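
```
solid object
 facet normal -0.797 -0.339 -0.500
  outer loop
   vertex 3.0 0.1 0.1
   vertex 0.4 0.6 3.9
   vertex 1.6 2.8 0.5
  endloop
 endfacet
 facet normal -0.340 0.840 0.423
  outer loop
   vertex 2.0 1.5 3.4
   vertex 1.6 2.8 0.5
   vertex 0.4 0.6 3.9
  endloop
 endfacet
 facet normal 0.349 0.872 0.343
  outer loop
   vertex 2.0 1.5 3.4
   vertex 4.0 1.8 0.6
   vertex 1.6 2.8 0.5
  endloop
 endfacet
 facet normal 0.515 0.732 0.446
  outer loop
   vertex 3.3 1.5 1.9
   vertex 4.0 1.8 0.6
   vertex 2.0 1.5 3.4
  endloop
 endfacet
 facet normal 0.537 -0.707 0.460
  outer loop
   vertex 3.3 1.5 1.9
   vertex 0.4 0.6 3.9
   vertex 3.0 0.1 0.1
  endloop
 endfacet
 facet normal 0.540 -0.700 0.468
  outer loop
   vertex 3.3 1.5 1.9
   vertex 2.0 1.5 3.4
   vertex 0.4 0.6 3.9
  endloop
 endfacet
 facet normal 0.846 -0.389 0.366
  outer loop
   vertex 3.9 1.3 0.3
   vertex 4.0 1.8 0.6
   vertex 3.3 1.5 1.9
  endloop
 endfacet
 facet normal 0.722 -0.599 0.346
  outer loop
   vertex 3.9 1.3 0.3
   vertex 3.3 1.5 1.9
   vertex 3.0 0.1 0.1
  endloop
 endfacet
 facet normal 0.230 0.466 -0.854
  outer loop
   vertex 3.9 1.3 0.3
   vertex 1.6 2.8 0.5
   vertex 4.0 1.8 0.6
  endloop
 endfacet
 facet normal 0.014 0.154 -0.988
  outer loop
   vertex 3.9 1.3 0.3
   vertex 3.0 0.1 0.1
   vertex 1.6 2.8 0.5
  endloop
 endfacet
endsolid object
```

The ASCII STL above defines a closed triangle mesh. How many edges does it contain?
15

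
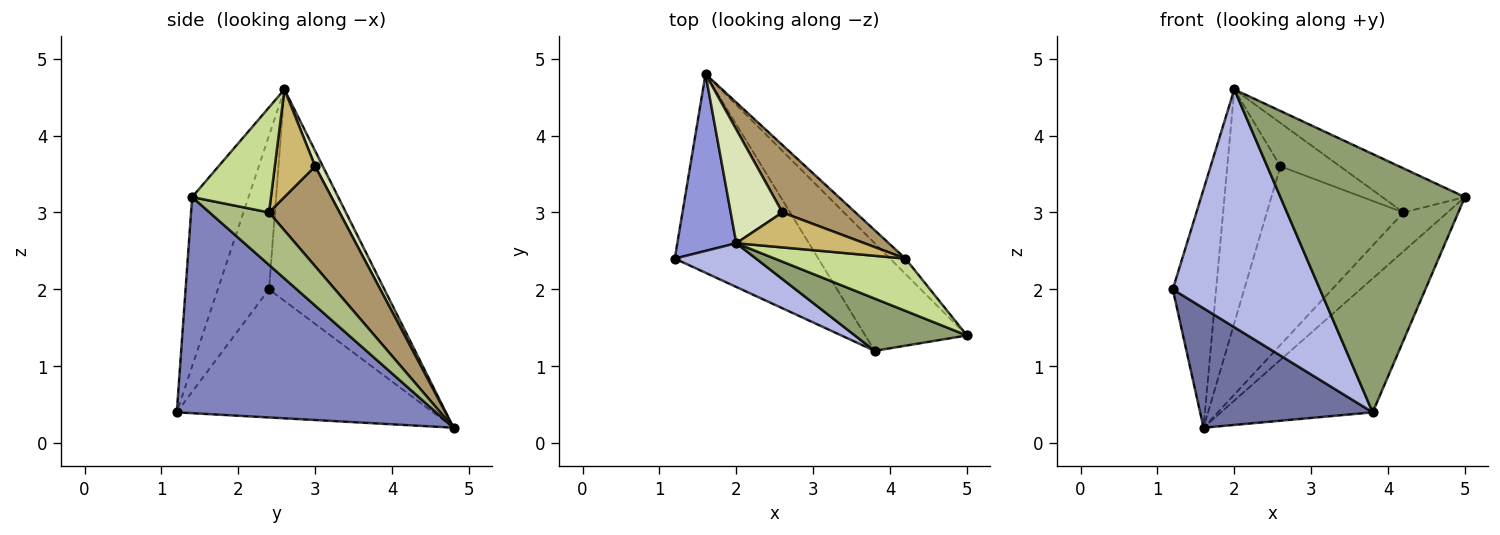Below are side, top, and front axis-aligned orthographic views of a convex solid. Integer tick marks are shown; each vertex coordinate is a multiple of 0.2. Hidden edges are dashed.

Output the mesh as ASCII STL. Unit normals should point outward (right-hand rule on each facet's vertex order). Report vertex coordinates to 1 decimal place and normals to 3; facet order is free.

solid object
 facet normal -0.608 -0.409 -0.681
  outer loop
   vertex 3.8 1.2 0.4
   vertex 1.2 2.4 2.0
   vertex 1.6 4.8 0.2
  endloop
 endfacet
 facet normal 0.800 0.468 -0.376
  outer loop
   vertex 3.8 1.2 0.4
   vertex 1.6 4.8 0.2
   vertex 5.0 1.4 3.2
  endloop
 endfacet
 facet normal -0.906 0.340 0.253
  outer loop
   vertex 2.0 2.6 4.6
   vertex 1.6 4.8 0.2
   vertex 1.2 2.4 2.0
  endloop
 endfacet
 facet normal -0.324 -0.930 0.171
  outer loop
   vertex 2.0 2.6 4.6
   vertex 1.2 2.4 2.0
   vertex 3.8 1.2 0.4
  endloop
 endfacet
 facet normal -0.287 -0.939 0.190
  outer loop
   vertex 2.0 2.6 4.6
   vertex 3.8 1.2 0.4
   vertex 5.0 1.4 3.2
  endloop
 endfacet
 facet normal 0.782 0.580 -0.229
  outer loop
   vertex 4.2 2.4 3.0
   vertex 5.0 1.4 3.2
   vertex 1.6 4.8 0.2
  endloop
 endfacet
 facet normal 0.524 0.549 0.651
  outer loop
   vertex 4.2 2.4 3.0
   vertex 2.0 2.6 4.6
   vertex 5.0 1.4 3.2
  endloop
 endfacet
 facet normal 0.129 0.892 0.434
  outer loop
   vertex 2.6 3.0 3.6
   vertex 1.6 4.8 0.2
   vertex 2.0 2.6 4.6
  endloop
 endfacet
 facet normal 0.435 0.842 0.318
  outer loop
   vertex 2.6 3.0 3.6
   vertex 4.2 2.4 3.0
   vertex 1.6 4.8 0.2
  endloop
 endfacet
 facet normal 0.466 0.689 0.555
  outer loop
   vertex 2.6 3.0 3.6
   vertex 2.0 2.6 4.6
   vertex 4.2 2.4 3.0
  endloop
 endfacet
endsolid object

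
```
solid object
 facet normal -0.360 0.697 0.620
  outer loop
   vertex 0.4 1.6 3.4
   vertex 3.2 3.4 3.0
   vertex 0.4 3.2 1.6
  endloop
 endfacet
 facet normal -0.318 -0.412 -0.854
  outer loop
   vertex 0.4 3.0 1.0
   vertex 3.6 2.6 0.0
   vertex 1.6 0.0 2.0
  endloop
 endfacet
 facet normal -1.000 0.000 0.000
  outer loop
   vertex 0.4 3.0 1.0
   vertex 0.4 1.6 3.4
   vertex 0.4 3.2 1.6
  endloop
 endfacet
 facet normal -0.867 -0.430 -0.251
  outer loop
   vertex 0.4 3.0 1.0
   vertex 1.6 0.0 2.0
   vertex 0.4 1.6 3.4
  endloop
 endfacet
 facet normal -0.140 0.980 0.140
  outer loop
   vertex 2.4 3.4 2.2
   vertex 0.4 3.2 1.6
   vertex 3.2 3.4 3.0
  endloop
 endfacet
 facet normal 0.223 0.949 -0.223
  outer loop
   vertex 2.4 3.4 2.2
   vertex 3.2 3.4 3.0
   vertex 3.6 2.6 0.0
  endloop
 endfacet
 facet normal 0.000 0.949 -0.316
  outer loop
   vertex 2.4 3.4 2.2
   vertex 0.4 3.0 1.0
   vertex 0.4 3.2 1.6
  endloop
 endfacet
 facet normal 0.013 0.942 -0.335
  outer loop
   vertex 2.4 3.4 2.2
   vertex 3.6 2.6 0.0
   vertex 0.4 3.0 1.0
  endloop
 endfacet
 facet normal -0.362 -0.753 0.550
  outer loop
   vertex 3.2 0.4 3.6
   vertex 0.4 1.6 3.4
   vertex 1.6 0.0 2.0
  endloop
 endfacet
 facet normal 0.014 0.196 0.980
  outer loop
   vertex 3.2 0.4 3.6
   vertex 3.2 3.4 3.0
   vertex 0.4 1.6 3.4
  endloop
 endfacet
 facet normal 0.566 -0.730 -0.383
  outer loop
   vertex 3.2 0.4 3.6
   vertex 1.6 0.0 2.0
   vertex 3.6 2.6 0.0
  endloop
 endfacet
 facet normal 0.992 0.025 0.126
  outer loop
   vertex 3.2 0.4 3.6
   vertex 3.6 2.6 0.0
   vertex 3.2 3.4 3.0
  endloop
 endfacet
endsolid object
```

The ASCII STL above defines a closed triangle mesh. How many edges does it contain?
18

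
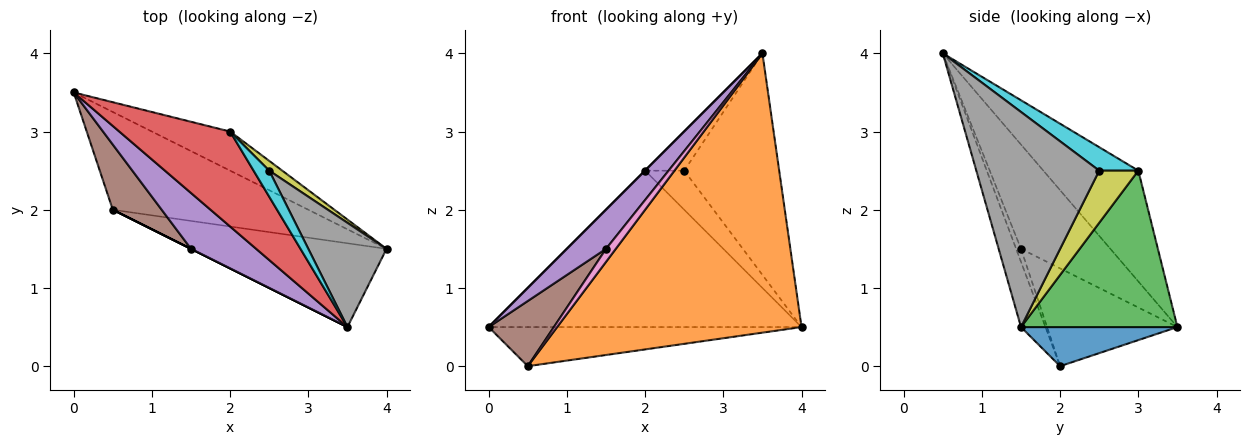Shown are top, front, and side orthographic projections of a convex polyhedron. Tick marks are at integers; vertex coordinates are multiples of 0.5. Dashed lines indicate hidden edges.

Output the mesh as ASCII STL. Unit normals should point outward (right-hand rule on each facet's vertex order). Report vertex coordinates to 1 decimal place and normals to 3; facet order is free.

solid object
 facet normal 0.183 0.365 -0.913
  outer loop
   vertex 0.5 2.0 0.0
   vertex 0.0 3.5 0.5
   vertex 4.0 1.5 0.5
  endloop
 endfacet
 facet normal -0.095 -0.953 -0.286
  outer loop
   vertex 0.5 2.0 0.0
   vertex 4.0 1.5 0.5
   vertex 3.5 0.5 4.0
  endloop
 endfacet
 facet normal 0.436 0.873 -0.218
  outer loop
   vertex 2.0 3.0 2.5
   vertex 4.0 1.5 0.5
   vertex 0.0 3.5 0.5
  endloop
 endfacet
 facet normal -0.707 0.000 0.707
  outer loop
   vertex 2.0 3.0 2.5
   vertex 0.0 3.5 0.5
   vertex 3.5 0.5 4.0
  endloop
 endfacet
 facet normal -0.795 -0.348 0.497
  outer loop
   vertex 1.5 1.5 1.5
   vertex 3.5 0.5 4.0
   vertex 0.0 3.5 0.5
  endloop
 endfacet
 facet normal -0.816 -0.408 0.408
  outer loop
   vertex 1.5 1.5 1.5
   vertex 0.0 3.5 0.5
   vertex 0.5 2.0 0.0
  endloop
 endfacet
 facet normal -0.447 -0.894 0.000
  outer loop
   vertex 1.5 1.5 1.5
   vertex 0.5 2.0 0.0
   vertex 3.5 0.5 4.0
  endloop
 endfacet
 facet normal 0.760 0.588 0.277
  outer loop
   vertex 2.5 2.5 2.5
   vertex 3.5 0.5 4.0
   vertex 4.0 1.5 0.5
  endloop
 endfacet
 facet normal 0.696 0.696 0.174
  outer loop
   vertex 2.5 2.5 2.5
   vertex 4.0 1.5 0.5
   vertex 2.0 3.0 2.5
  endloop
 endfacet
 facet normal 0.640 0.640 0.426
  outer loop
   vertex 2.5 2.5 2.5
   vertex 2.0 3.0 2.5
   vertex 3.5 0.5 4.0
  endloop
 endfacet
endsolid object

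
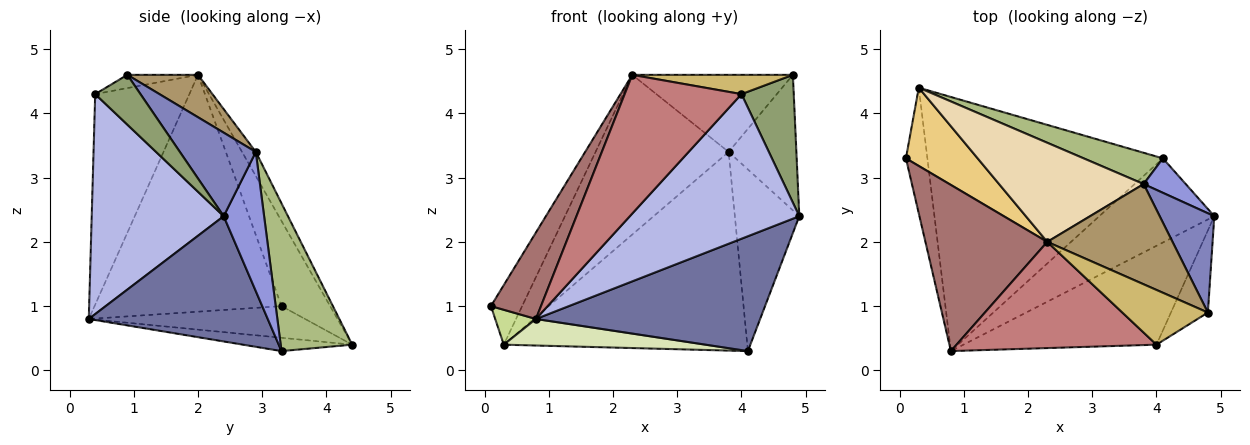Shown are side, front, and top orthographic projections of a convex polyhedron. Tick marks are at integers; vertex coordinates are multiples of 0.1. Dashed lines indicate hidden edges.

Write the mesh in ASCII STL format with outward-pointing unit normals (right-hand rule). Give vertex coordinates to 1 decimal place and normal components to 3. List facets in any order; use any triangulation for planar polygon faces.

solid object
 facet normal 0.541 -0.678 -0.497
  outer loop
   vertex 4.1 3.3 0.3
   vertex 4.9 2.4 2.4
   vertex 0.8 0.3 0.8
  endloop
 endfacet
 facet normal 0.671 0.598 0.438
  outer loop
   vertex 3.8 2.9 3.4
   vertex 4.8 0.9 4.6
   vertex 4.9 2.4 2.4
  endloop
 endfacet
 facet normal 0.524 0.836 0.159
  outer loop
   vertex 3.8 2.9 3.4
   vertex 4.9 2.4 2.4
   vertex 4.1 3.3 0.3
  endloop
 endfacet
 facet normal 0.541 -0.694 -0.475
  outer loop
   vertex 4.0 0.4 4.3
   vertex 0.8 0.3 0.8
   vertex 4.9 2.4 2.4
  endloop
 endfacet
 facet normal 0.589 -0.680 -0.437
  outer loop
   vertex 4.0 0.4 4.3
   vertex 4.9 2.4 2.4
   vertex 4.8 0.9 4.6
  endloop
 endfacet
 facet normal 0.279 0.949 0.149
  outer loop
   vertex 0.3 4.4 0.4
   vertex 3.8 2.9 3.4
   vertex 4.1 3.3 0.3
  endloop
 endfacet
 facet normal -0.818 -0.154 -0.555
  outer loop
   vertex 0.3 4.4 0.4
   vertex 0.8 0.3 0.8
   vertex 0.1 3.3 1.0
  endloop
 endfacet
 facet normal -0.056 -0.104 -0.993
  outer loop
   vertex 0.3 4.4 0.4
   vertex 4.1 3.3 0.3
   vertex 0.8 0.3 0.8
  endloop
 endfacet
 facet normal 0.259 0.589 0.766
  outer loop
   vertex 2.3 2.0 4.6
   vertex 4.8 0.9 4.6
   vertex 3.8 2.9 3.4
  endloop
 endfacet
 facet normal -0.145 -0.329 0.933
  outer loop
   vertex 2.3 2.0 4.6
   vertex 4.0 0.4 4.3
   vertex 4.8 0.9 4.6
  endloop
 endfacet
 facet normal -0.687 0.440 0.579
  outer loop
   vertex 2.3 2.0 4.6
   vertex 0.3 4.4 0.4
   vertex 0.1 3.3 1.0
  endloop
 endfacet
 facet normal -0.088 0.846 0.525
  outer loop
   vertex 2.3 2.0 4.6
   vertex 3.8 2.9 3.4
   vertex 0.3 4.4 0.4
  endloop
 endfacet
 facet normal -0.865 -0.232 0.445
  outer loop
   vertex 2.3 2.0 4.6
   vertex 0.1 3.3 1.0
   vertex 0.8 0.3 0.8
  endloop
 endfacet
 facet normal -0.539 -0.669 0.512
  outer loop
   vertex 2.3 2.0 4.6
   vertex 0.8 0.3 0.8
   vertex 4.0 0.4 4.3
  endloop
 endfacet
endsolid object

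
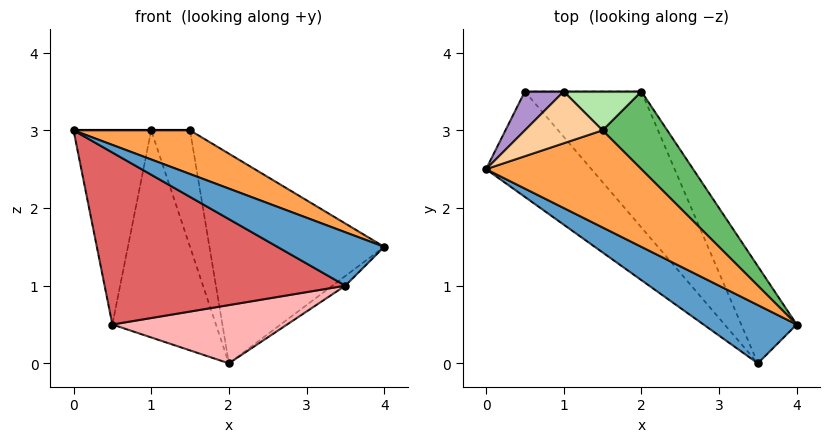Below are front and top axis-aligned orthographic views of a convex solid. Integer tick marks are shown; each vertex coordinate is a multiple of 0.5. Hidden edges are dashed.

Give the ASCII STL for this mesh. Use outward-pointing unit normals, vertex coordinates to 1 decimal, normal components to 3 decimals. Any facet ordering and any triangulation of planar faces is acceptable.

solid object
 facet normal -0.061 -0.674 0.736
  outer loop
   vertex 3.5 0.0 1.0
   vertex 4.0 0.5 1.5
   vertex 0.0 2.5 3.0
  endloop
 endfacet
 facet normal 0.667 0.074 -0.741
  outer loop
   vertex 3.5 0.0 1.0
   vertex 2.0 3.5 0.0
   vertex 4.0 0.5 1.5
  endloop
 endfacet
 facet normal 0.136 -0.407 0.904
  outer loop
   vertex 1.5 3.0 3.0
   vertex 0.0 2.5 3.0
   vertex 4.0 0.5 1.5
  endloop
 endfacet
 facet normal 0.000 0.000 1.000
  outer loop
   vertex 1.5 3.0 3.0
   vertex 1.0 3.5 3.0
   vertex 0.0 2.5 3.0
  endloop
 endfacet
 facet normal 0.754 0.617 0.228
  outer loop
   vertex 1.5 3.0 3.0
   vertex 4.0 0.5 1.5
   vertex 2.0 3.5 0.0
  endloop
 endfacet
 facet normal 0.688 0.688 0.229
  outer loop
   vertex 1.5 3.0 3.0
   vertex 2.0 3.5 0.0
   vertex 1.0 3.5 3.0
  endloop
 endfacet
 facet normal -0.672 -0.631 -0.387
  outer loop
   vertex 0.5 3.5 0.5
   vertex 3.5 0.0 1.0
   vertex 0.0 2.5 3.0
  endloop
 endfacet
 facet normal -0.293 -0.377 -0.879
  outer loop
   vertex 0.5 3.5 0.5
   vertex 2.0 3.5 0.0
   vertex 3.5 0.0 1.0
  endloop
 endfacet
 facet normal -0.700 0.700 0.140
  outer loop
   vertex 0.5 3.5 0.5
   vertex 0.0 2.5 3.0
   vertex 1.0 3.5 3.0
  endloop
 endfacet
 facet normal 0.000 1.000 0.000
  outer loop
   vertex 0.5 3.5 0.5
   vertex 1.0 3.5 3.0
   vertex 2.0 3.5 0.0
  endloop
 endfacet
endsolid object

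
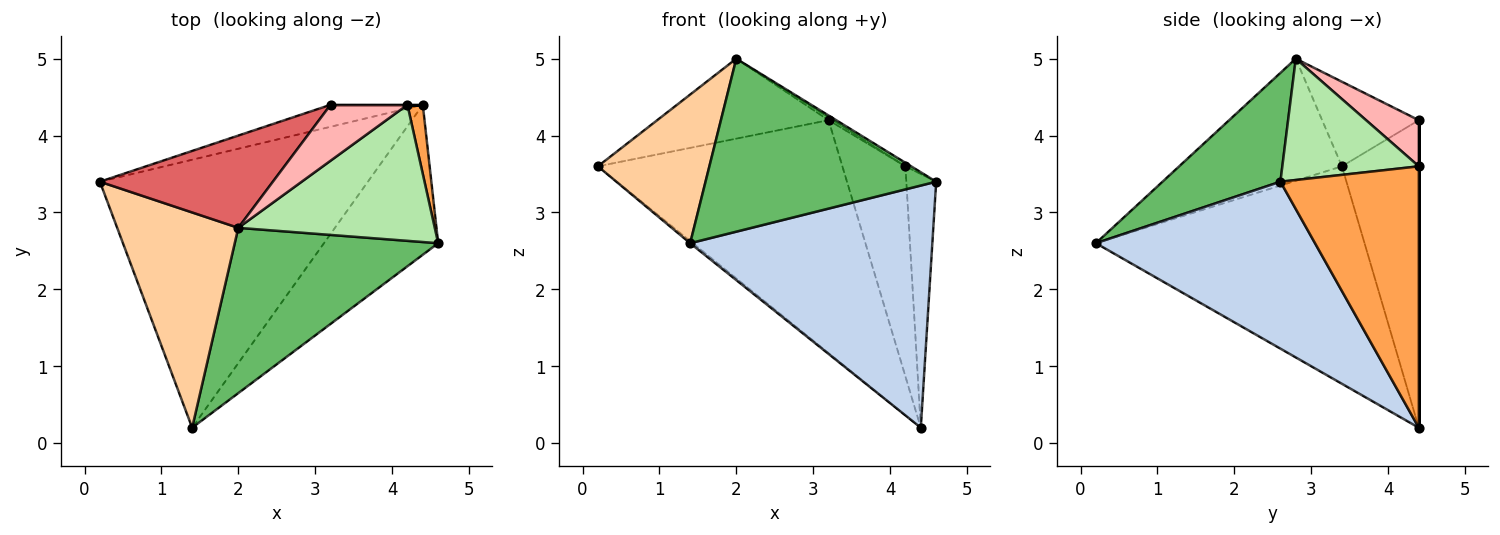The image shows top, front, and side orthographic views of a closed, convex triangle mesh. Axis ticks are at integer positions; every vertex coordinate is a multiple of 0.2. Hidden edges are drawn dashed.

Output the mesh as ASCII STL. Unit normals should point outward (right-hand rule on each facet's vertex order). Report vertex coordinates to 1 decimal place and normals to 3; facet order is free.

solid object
 facet normal -0.630 0.006 -0.776
  outer loop
   vertex 4.4 4.4 0.2
   vertex 1.4 0.2 2.6
   vertex 0.2 3.4 3.6
  endloop
 endfacet
 facet normal 0.610 -0.674 -0.417
  outer loop
   vertex 4.4 4.4 0.2
   vertex 4.6 2.6 3.4
   vertex 1.4 0.2 2.6
  endloop
 endfacet
 facet normal 0.976 0.210 0.057
  outer loop
   vertex 4.2 4.4 3.6
   vertex 4.6 2.6 3.4
   vertex 4.4 4.4 0.2
  endloop
 endfacet
 facet normal -0.638 -0.437 0.633
  outer loop
   vertex 2.0 2.8 5.0
   vertex 0.2 3.4 3.6
   vertex 1.4 0.2 2.6
  endloop
 endfacet
 facet normal 0.347 -0.678 0.648
  outer loop
   vertex 2.0 2.8 5.0
   vertex 1.4 0.2 2.6
   vertex 4.6 2.6 3.4
  endloop
 endfacet
 facet normal 0.525 0.022 0.851
  outer loop
   vertex 2.0 2.8 5.0
   vertex 4.6 2.6 3.4
   vertex 4.2 4.4 3.6
  endloop
 endfacet
 facet normal -0.347 0.614 0.709
  outer loop
   vertex 3.2 4.4 4.2
   vertex 0.2 3.4 3.6
   vertex 2.0 2.8 5.0
  endloop
 endfacet
 facet normal 0.514 0.043 0.857
  outer loop
   vertex 3.2 4.4 4.2
   vertex 2.0 2.8 5.0
   vertex 4.2 4.4 3.6
  endloop
 endfacet
 facet normal -0.299 0.950 -0.090
  outer loop
   vertex 3.2 4.4 4.2
   vertex 4.4 4.4 0.2
   vertex 0.2 3.4 3.6
  endloop
 endfacet
 facet normal 0.000 1.000 0.000
  outer loop
   vertex 3.2 4.4 4.2
   vertex 4.2 4.4 3.6
   vertex 4.4 4.4 0.2
  endloop
 endfacet
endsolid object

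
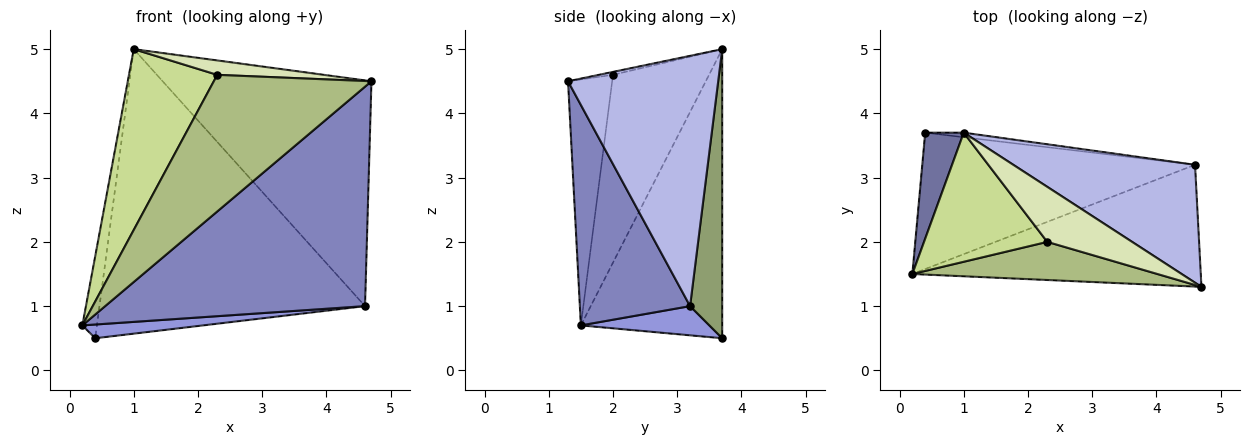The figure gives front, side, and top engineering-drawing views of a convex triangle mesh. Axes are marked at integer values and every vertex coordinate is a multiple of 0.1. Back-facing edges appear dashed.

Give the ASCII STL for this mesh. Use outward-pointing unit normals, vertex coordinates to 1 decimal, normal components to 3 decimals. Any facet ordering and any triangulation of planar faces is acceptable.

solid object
 facet normal -0.986 0.102 0.131
  outer loop
   vertex 0.4 3.7 0.5
   vertex 0.2 1.5 0.7
   vertex 1.0 3.7 5.0
  endloop
 endfacet
 facet normal 0.348 -0.820 -0.455
  outer loop
   vertex 4.6 3.2 1.0
   vertex 4.7 1.3 4.5
   vertex 0.2 1.5 0.7
  endloop
 endfacet
 facet normal 0.106 -0.100 -0.989
  outer loop
   vertex 4.6 3.2 1.0
   vertex 0.2 1.5 0.7
   vertex 0.4 3.7 0.5
  endloop
 endfacet
 facet normal 0.538 0.747 0.390
  outer loop
   vertex 4.6 3.2 1.0
   vertex 1.0 3.7 5.0
   vertex 4.7 1.3 4.5
  endloop
 endfacet
 facet normal 0.120 0.993 -0.016
  outer loop
   vertex 4.6 3.2 1.0
   vertex 0.4 3.7 0.5
   vertex 1.0 3.7 5.0
  endloop
 endfacet
 facet normal -0.260 -0.930 0.259
  outer loop
   vertex 2.3 2.0 4.6
   vertex 0.2 1.5 0.7
   vertex 4.7 1.3 4.5
  endloop
 endfacet
 facet normal -0.663 -0.609 0.435
  outer loop
   vertex 2.3 2.0 4.6
   vertex 1.0 3.7 5.0
   vertex 0.2 1.5 0.7
  endloop
 endfacet
 facet normal -0.034 -0.253 0.967
  outer loop
   vertex 2.3 2.0 4.6
   vertex 4.7 1.3 4.5
   vertex 1.0 3.7 5.0
  endloop
 endfacet
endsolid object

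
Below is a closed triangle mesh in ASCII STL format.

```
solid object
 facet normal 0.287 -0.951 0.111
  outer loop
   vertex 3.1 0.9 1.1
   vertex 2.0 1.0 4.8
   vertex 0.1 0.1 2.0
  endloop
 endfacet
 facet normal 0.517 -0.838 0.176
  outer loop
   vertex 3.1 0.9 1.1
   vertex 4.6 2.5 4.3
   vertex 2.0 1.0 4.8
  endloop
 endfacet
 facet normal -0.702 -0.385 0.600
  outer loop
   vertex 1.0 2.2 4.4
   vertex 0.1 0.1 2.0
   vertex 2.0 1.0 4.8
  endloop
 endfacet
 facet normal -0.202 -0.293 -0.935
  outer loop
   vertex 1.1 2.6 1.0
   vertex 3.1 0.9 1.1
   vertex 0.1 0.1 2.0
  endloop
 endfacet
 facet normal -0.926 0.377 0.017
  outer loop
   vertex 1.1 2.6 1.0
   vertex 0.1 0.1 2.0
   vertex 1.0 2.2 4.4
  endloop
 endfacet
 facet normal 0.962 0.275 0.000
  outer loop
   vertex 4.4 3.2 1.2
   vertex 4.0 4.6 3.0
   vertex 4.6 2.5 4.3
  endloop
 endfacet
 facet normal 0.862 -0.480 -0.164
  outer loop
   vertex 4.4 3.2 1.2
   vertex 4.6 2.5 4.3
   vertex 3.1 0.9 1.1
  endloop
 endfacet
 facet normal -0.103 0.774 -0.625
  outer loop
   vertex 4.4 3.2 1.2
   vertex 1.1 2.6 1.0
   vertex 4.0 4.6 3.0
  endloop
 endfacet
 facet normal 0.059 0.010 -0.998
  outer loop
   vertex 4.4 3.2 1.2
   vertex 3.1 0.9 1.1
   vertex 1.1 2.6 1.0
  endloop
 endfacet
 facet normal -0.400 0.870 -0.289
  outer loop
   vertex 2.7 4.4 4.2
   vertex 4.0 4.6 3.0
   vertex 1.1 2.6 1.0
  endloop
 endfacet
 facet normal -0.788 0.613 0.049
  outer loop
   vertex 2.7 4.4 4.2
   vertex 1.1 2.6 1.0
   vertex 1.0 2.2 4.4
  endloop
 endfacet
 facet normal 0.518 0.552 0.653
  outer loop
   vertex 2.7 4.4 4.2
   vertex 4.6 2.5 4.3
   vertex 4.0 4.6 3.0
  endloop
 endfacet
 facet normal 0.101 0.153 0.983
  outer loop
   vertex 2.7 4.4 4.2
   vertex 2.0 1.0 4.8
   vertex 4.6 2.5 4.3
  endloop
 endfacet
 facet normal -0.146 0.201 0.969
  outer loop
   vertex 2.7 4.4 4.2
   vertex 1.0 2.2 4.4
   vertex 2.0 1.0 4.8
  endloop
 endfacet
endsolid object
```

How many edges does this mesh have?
21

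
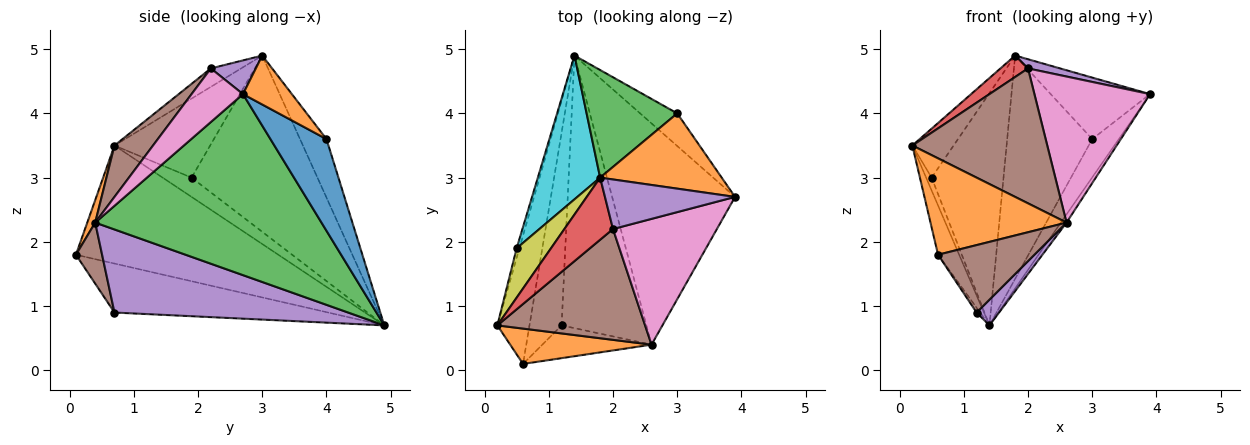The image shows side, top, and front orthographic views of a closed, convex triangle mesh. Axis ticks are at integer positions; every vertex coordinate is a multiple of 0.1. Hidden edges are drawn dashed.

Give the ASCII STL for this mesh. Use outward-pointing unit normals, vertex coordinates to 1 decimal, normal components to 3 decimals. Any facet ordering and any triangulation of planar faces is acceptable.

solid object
 facet normal -0.960 0.100 -0.261
  outer loop
   vertex 0.6 0.1 1.8
   vertex 0.2 0.7 3.5
   vertex 1.4 4.9 0.7
  endloop
 endfacet
 facet normal 0.055 -0.937 0.344
  outer loop
   vertex 2.6 0.4 2.3
   vertex 0.2 0.7 3.5
   vertex 0.6 0.1 1.8
  endloop
 endfacet
 facet normal 0.827 0.021 -0.562
  outer loop
   vertex 2.6 0.4 2.3
   vertex 1.4 4.9 0.7
   vertex 3.9 2.7 4.3
  endloop
 endfacet
 facet normal -0.338 -0.307 0.890
  outer loop
   vertex 2.0 2.2 4.7
   vertex 1.8 3.0 4.9
   vertex 0.2 0.7 3.5
  endloop
 endfacet
 facet normal 0.247 -0.176 0.953
  outer loop
   vertex 2.0 2.2 4.7
   vertex 3.9 2.7 4.3
   vertex 1.8 3.0 4.9
  endloop
 endfacet
 facet normal 0.216 -0.755 0.620
  outer loop
   vertex 2.0 2.2 4.7
   vertex 0.2 0.7 3.5
   vertex 2.6 0.4 2.3
  endloop
 endfacet
 facet normal 0.319 -0.718 0.618
  outer loop
   vertex 2.0 2.2 4.7
   vertex 2.6 0.4 2.3
   vertex 3.9 2.7 4.3
  endloop
 endfacet
 facet normal -0.973 0.185 -0.139
  outer loop
   vertex 0.5 1.9 3.0
   vertex 1.4 4.9 0.7
   vertex 0.2 0.7 3.5
  endloop
 endfacet
 facet normal -0.853 0.368 0.371
  outer loop
   vertex 0.5 1.9 3.0
   vertex 0.2 0.7 3.5
   vertex 1.8 3.0 4.9
  endloop
 endfacet
 facet normal -0.830 0.474 0.294
  outer loop
   vertex 0.5 1.9 3.0
   vertex 1.8 3.0 4.9
   vertex 1.4 4.9 0.7
  endloop
 endfacet
 facet normal 0.849 0.403 -0.343
  outer loop
   vertex 3.0 4.0 3.6
   vertex 3.9 2.7 4.3
   vertex 1.4 4.9 0.7
  endloop
 endfacet
 facet normal 0.298 0.604 0.739
  outer loop
   vertex 3.0 4.0 3.6
   vertex 1.8 3.0 4.9
   vertex 3.9 2.7 4.3
  endloop
 endfacet
 facet normal -0.270 0.867 0.418
  outer loop
   vertex 3.0 4.0 3.6
   vertex 1.4 4.9 0.7
   vertex 1.8 3.0 4.9
  endloop
 endfacet
 facet normal -0.836 0.014 -0.548
  outer loop
   vertex 1.2 0.7 0.9
   vertex 0.6 0.1 1.8
   vertex 1.4 4.9 0.7
  endloop
 endfacet
 facet normal 0.698 -0.067 -0.713
  outer loop
   vertex 1.2 0.7 0.9
   vertex 1.4 4.9 0.7
   vertex 2.6 0.4 2.3
  endloop
 endfacet
 facet normal 0.237 -0.874 -0.424
  outer loop
   vertex 1.2 0.7 0.9
   vertex 2.6 0.4 2.3
   vertex 0.6 0.1 1.8
  endloop
 endfacet
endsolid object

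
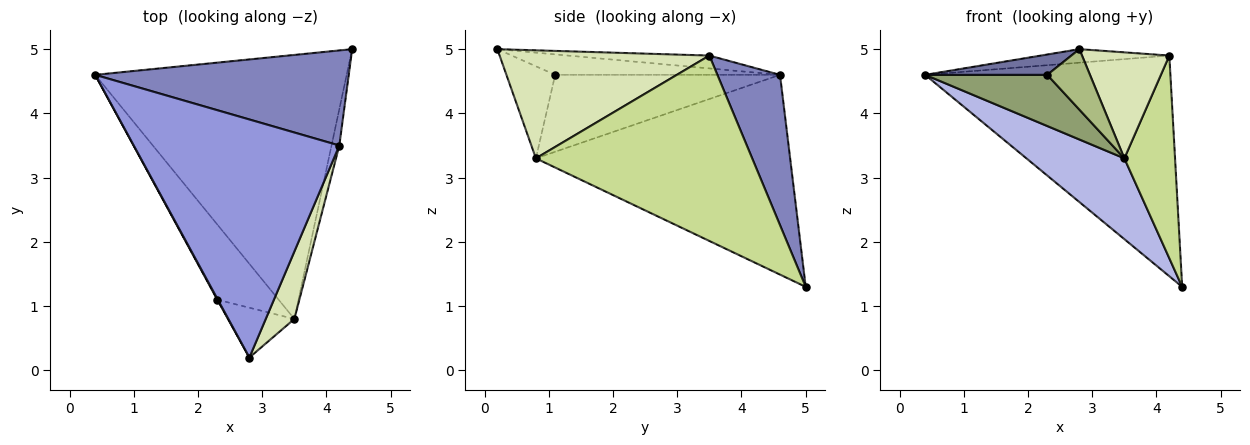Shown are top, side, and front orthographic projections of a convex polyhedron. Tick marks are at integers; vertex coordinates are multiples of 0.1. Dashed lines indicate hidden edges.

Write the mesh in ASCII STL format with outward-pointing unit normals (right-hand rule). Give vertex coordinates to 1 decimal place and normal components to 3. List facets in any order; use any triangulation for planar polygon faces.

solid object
 facet normal -0.879 -0.477 0.025
  outer loop
   vertex 2.3 1.1 4.6
   vertex 2.8 0.2 5.0
   vertex 0.4 4.6 4.6
  endloop
 endfacet
 facet normal 0.228 0.894 0.385
  outer loop
   vertex 4.2 3.5 4.9
   vertex 4.4 5.0 1.3
   vertex 0.4 4.6 4.6
  endloop
 endfacet
 facet normal -0.062 0.057 0.996
  outer loop
   vertex 4.2 3.5 4.9
   vertex 0.4 4.6 4.6
   vertex 2.8 0.2 5.0
  endloop
 endfacet
 facet normal -0.605 -0.233 -0.761
  outer loop
   vertex 3.5 0.8 3.3
   vertex 0.4 4.6 4.6
   vertex 4.4 5.0 1.3
  endloop
 endfacet
 facet normal -0.720 -0.391 -0.574
  outer loop
   vertex 3.5 0.8 3.3
   vertex 2.3 1.1 4.6
   vertex 0.4 4.6 4.6
  endloop
 endfacet
 facet normal -0.661 -0.579 -0.477
  outer loop
   vertex 3.5 0.8 3.3
   vertex 2.8 0.2 5.0
   vertex 2.3 1.1 4.6
  endloop
 endfacet
 facet normal 0.973 -0.228 -0.041
  outer loop
   vertex 3.5 0.8 3.3
   vertex 4.4 5.0 1.3
   vertex 4.2 3.5 4.9
  endloop
 endfacet
 facet normal 0.897 -0.373 0.238
  outer loop
   vertex 3.5 0.8 3.3
   vertex 4.2 3.5 4.9
   vertex 2.8 0.2 5.0
  endloop
 endfacet
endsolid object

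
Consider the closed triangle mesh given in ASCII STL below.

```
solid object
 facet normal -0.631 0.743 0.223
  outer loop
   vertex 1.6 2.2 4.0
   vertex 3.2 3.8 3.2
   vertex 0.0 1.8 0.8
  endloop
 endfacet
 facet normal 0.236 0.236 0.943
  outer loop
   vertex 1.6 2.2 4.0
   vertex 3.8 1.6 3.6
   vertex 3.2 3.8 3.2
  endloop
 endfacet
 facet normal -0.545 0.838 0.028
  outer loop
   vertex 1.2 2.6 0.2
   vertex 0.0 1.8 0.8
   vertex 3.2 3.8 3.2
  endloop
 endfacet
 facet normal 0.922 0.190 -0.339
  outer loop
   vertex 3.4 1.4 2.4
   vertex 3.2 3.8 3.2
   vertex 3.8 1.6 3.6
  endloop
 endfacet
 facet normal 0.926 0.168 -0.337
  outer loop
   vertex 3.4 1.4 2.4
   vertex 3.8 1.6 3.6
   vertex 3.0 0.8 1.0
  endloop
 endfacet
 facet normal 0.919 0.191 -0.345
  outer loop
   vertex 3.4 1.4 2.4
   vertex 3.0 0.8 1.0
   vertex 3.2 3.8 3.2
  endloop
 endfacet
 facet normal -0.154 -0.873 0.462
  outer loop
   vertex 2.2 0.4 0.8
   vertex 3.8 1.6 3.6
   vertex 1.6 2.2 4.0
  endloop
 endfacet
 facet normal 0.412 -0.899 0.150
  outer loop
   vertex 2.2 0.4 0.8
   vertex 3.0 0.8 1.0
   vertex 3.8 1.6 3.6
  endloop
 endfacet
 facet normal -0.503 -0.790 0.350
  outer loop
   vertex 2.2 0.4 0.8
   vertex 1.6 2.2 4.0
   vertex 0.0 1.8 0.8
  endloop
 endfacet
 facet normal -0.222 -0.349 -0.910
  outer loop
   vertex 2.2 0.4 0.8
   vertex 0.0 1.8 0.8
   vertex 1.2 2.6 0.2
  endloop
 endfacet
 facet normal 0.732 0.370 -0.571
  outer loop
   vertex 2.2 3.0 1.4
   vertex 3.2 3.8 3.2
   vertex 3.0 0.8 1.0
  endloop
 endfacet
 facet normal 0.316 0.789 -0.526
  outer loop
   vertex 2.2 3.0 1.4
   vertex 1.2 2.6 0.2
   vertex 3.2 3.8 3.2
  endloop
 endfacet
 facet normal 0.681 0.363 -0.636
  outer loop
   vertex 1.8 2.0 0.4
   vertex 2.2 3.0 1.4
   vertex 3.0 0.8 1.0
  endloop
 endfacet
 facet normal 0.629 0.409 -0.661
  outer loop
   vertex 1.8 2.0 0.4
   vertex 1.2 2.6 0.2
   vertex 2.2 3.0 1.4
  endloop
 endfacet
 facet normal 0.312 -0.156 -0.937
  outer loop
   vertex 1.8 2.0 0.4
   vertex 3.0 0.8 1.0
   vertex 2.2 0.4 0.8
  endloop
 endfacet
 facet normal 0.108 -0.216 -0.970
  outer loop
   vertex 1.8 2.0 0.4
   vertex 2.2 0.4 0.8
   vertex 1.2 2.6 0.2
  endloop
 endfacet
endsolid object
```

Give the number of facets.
16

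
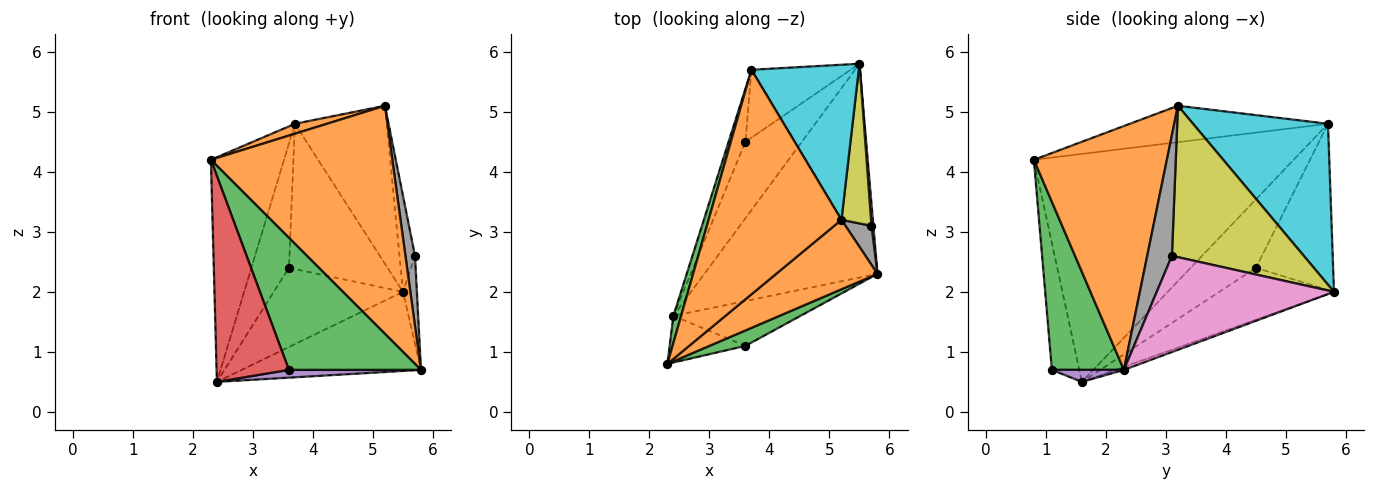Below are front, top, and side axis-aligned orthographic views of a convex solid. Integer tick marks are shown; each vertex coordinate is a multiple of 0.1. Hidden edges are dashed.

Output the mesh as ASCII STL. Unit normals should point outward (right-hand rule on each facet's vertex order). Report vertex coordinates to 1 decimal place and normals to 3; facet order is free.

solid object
 facet normal -0.016 0.347 -0.938
  outer loop
   vertex 2.4 1.6 0.5
   vertex 5.5 5.8 2.0
   vertex 5.8 2.3 0.7
  endloop
 endfacet
 facet normal 0.574 -0.783 0.239
  outer loop
   vertex 5.2 3.2 5.1
   vertex 2.3 0.8 4.2
   vertex 5.8 2.3 0.7
  endloop
 endfacet
 facet normal 0.476 -0.873 0.102
  outer loop
   vertex 3.6 1.1 0.7
   vertex 5.8 2.3 0.7
   vertex 2.3 0.8 4.2
  endloop
 endfacet
 facet normal -0.347 -0.915 -0.207
  outer loop
   vertex 3.6 1.1 0.7
   vertex 2.3 0.8 4.2
   vertex 2.4 1.6 0.5
  endloop
 endfacet
 facet normal 0.093 -0.170 -0.981
  outer loop
   vertex 3.6 1.1 0.7
   vertex 2.4 1.6 0.5
   vertex 5.8 2.3 0.7
  endloop
 endfacet
 facet normal -0.538 0.606 -0.586
  outer loop
   vertex 3.6 4.5 2.4
   vertex 5.5 5.8 2.0
   vertex 2.4 1.6 0.5
  endloop
 endfacet
 facet normal 0.997 0.078 0.020
  outer loop
   vertex 5.7 3.1 2.6
   vertex 5.8 2.3 0.7
   vertex 5.5 5.8 2.0
  endloop
 endfacet
 facet normal 0.914 -0.354 0.197
  outer loop
   vertex 5.7 3.1 2.6
   vertex 5.2 3.2 5.1
   vertex 5.8 2.3 0.7
  endloop
 endfacet
 facet normal 0.975 0.115 0.190
  outer loop
   vertex 5.7 3.1 2.6
   vertex 5.5 5.8 2.0
   vertex 5.2 3.2 5.1
  endloop
 endfacet
 facet normal 0.724 0.492 0.483
  outer loop
   vertex 3.7 5.7 4.8
   vertex 5.2 3.2 5.1
   vertex 5.5 5.8 2.0
  endloop
 endfacet
 facet normal -0.578 0.739 -0.345
  outer loop
   vertex 3.7 5.7 4.8
   vertex 5.5 5.8 2.0
   vertex 3.6 4.5 2.4
  endloop
 endfacet
 facet normal -0.264 -0.043 0.964
  outer loop
   vertex 3.7 5.7 4.8
   vertex 2.3 0.8 4.2
   vertex 5.2 3.2 5.1
  endloop
 endfacet
 facet normal -0.962 0.271 0.033
  outer loop
   vertex 3.7 5.7 4.8
   vertex 2.4 1.6 0.5
   vertex 2.3 0.8 4.2
  endloop
 endfacet
 facet normal -0.848 0.487 -0.208
  outer loop
   vertex 3.7 5.7 4.8
   vertex 3.6 4.5 2.4
   vertex 2.4 1.6 0.5
  endloop
 endfacet
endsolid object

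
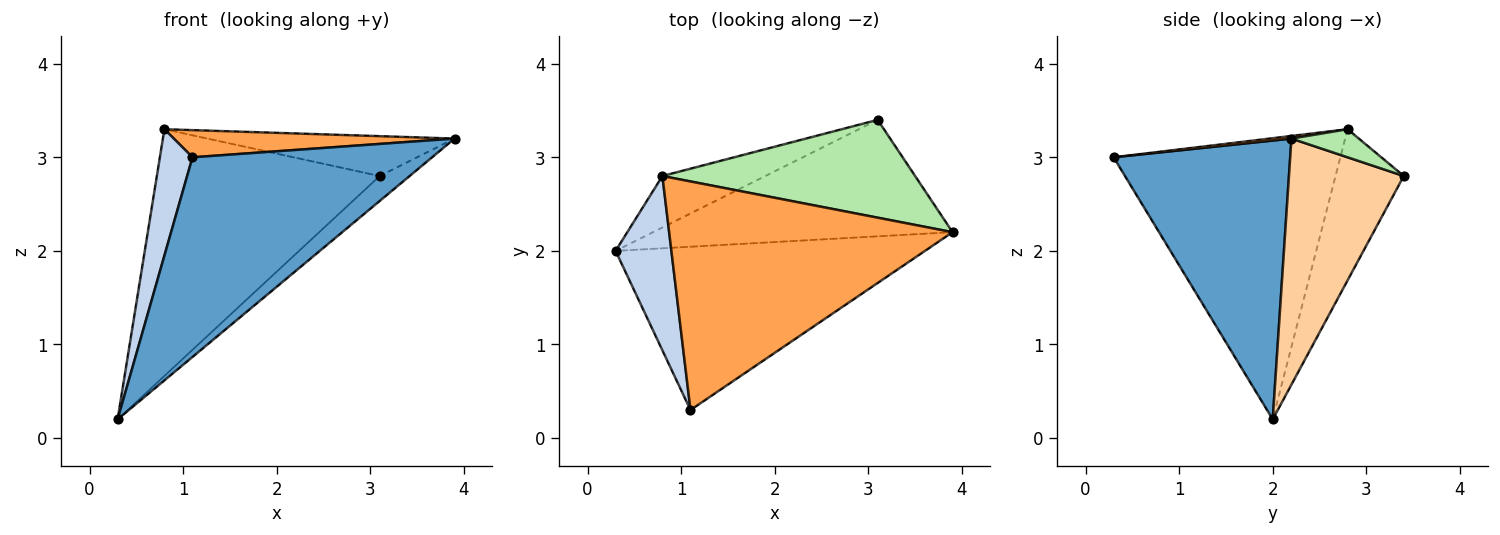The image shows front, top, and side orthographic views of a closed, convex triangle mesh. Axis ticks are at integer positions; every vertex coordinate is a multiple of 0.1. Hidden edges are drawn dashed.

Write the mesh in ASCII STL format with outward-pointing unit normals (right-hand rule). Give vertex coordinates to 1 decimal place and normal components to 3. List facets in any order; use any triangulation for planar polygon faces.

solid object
 facet normal 0.496 -0.672 -0.550
  outer loop
   vertex 1.1 0.3 3.0
   vertex 0.3 2.0 0.2
   vertex 3.9 2.2 3.2
  endloop
 endfacet
 facet normal -0.971 -0.140 0.193
  outer loop
   vertex 0.8 2.8 3.3
   vertex 0.3 2.0 0.2
   vertex 1.1 0.3 3.0
  endloop
 endfacet
 facet normal 0.009 -0.118 0.993
  outer loop
   vertex 0.8 2.8 3.3
   vertex 1.1 0.3 3.0
   vertex 3.9 2.2 3.2
  endloop
 endfacet
 facet normal 0.626 0.163 -0.762
  outer loop
   vertex 3.1 3.4 2.8
   vertex 3.9 2.2 3.2
   vertex 0.3 2.0 0.2
  endloop
 endfacet
 facet normal -0.287 0.938 -0.196
  outer loop
   vertex 3.1 3.4 2.8
   vertex 0.3 2.0 0.2
   vertex 0.8 2.8 3.3
  endloop
 endfacet
 facet normal 0.102 0.375 0.921
  outer loop
   vertex 3.1 3.4 2.8
   vertex 0.8 2.8 3.3
   vertex 3.9 2.2 3.2
  endloop
 endfacet
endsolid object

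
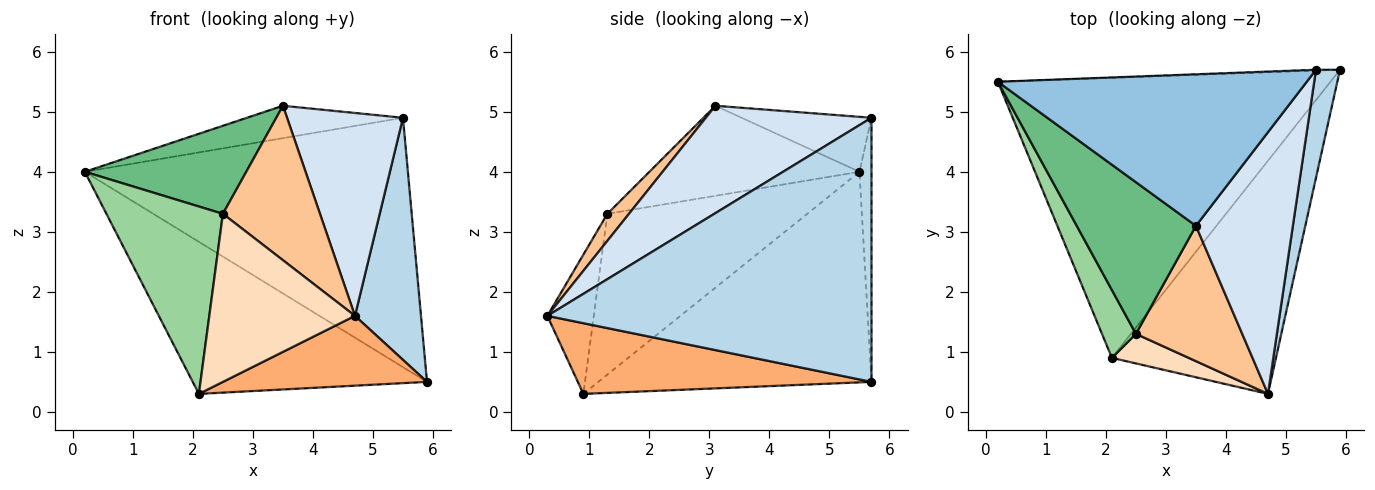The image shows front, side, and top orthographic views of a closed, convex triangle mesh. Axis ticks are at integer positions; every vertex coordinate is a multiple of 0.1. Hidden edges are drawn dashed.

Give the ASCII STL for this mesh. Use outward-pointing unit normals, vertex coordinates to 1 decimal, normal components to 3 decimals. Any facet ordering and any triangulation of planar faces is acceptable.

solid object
 facet normal -0.037 0.999 -0.003
  outer loop
   vertex 5.5 5.7 4.9
   vertex 5.9 5.7 0.5
   vertex 0.2 5.5 4.0
  endloop
 endfacet
 facet normal -0.171 0.206 0.963
  outer loop
   vertex 5.5 5.7 4.9
   vertex 0.2 5.5 4.0
   vertex 3.5 3.1 5.1
  endloop
 endfacet
 facet normal 0.976 -0.199 0.089
  outer loop
   vertex 5.5 5.7 4.9
   vertex 4.7 0.3 1.6
   vertex 5.9 5.7 0.5
  endloop
 endfacet
 facet normal 0.659 -0.461 0.595
  outer loop
   vertex 5.5 5.7 4.9
   vertex 3.5 3.1 5.1
   vertex 4.7 0.3 1.6
  endloop
 endfacet
 facet normal -0.486 0.417 -0.768
  outer loop
   vertex 2.1 0.9 0.3
   vertex 0.2 5.5 4.0
   vertex 5.9 5.7 0.5
  endloop
 endfacet
 facet normal 0.382 -0.265 -0.885
  outer loop
   vertex 2.1 0.9 0.3
   vertex 5.9 5.7 0.5
   vertex 4.7 0.3 1.6
  endloop
 endfacet
 facet normal 0.165 -0.742 0.650
  outer loop
   vertex 2.5 1.3 3.3
   vertex 4.7 0.3 1.6
   vertex 3.5 3.1 5.1
  endloop
 endfacet
 facet normal -0.299 -0.940 0.165
  outer loop
   vertex 2.5 1.3 3.3
   vertex 2.1 0.9 0.3
   vertex 4.7 0.3 1.6
  endloop
 endfacet
 facet normal -0.547 -0.420 0.724
  outer loop
   vertex 2.5 1.3 3.3
   vertex 3.5 3.1 5.1
   vertex 0.2 5.5 4.0
  endloop
 endfacet
 facet normal -0.850 -0.495 0.179
  outer loop
   vertex 2.5 1.3 3.3
   vertex 0.2 5.5 4.0
   vertex 2.1 0.9 0.3
  endloop
 endfacet
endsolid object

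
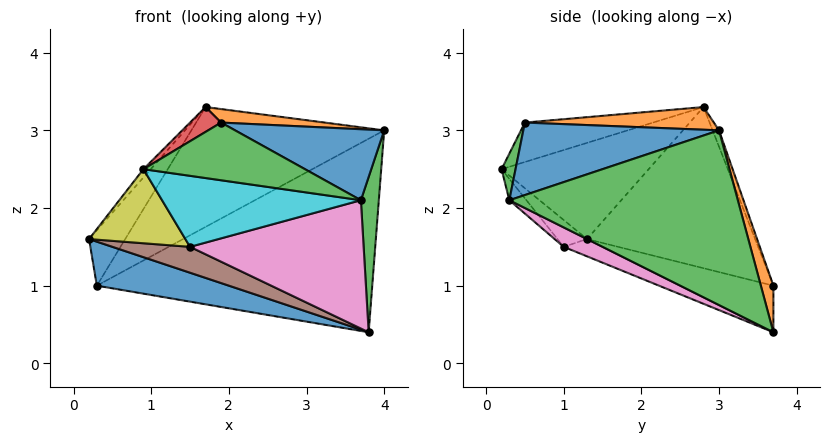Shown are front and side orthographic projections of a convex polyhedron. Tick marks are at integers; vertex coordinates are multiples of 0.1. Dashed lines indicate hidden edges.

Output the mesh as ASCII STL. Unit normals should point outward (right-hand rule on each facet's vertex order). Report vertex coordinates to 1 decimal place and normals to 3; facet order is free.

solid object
 facet normal -0.164 -0.233 -0.959
  outer loop
   vertex 3.8 3.7 0.4
   vertex 0.2 1.3 1.6
   vertex 0.3 3.7 1.0
  endloop
 endfacet
 facet normal 0.044 0.966 0.257
  outer loop
   vertex 3.8 3.7 0.4
   vertex 0.3 3.7 1.0
   vertex 4.0 3.0 3.0
  endloop
 endfacet
 facet normal 0.992 -0.078 -0.097
  outer loop
   vertex 3.7 0.3 2.1
   vertex 3.8 3.7 0.4
   vertex 4.0 3.0 3.0
  endloop
 endfacet
 facet normal -0.809 0.174 0.561
  outer loop
   vertex 1.7 2.8 3.3
   vertex 0.3 3.7 1.0
   vertex 0.2 1.3 1.6
  endloop
 endfacet
 facet normal -0.031 0.924 0.380
  outer loop
   vertex 1.7 2.8 3.3
   vertex 4.0 3.0 3.0
   vertex 0.3 3.7 1.0
  endloop
 endfacet
 facet normal -0.136 -0.272 -0.953
  outer loop
   vertex 1.5 1.0 1.5
   vertex 0.2 1.3 1.6
   vertex 3.8 3.7 0.4
  endloop
 endfacet
 facet normal 0.100 -0.447 -0.889
  outer loop
   vertex 1.5 1.0 1.5
   vertex 3.8 3.7 0.4
   vertex 3.7 0.3 2.1
  endloop
 endfacet
 facet normal -0.766 0.038 0.642
  outer loop
   vertex 0.9 0.2 2.5
   vertex 1.7 2.8 3.3
   vertex 0.2 1.3 1.6
  endloop
 endfacet
 facet normal -0.213 -0.696 -0.685
  outer loop
   vertex 0.9 0.2 2.5
   vertex 0.2 1.3 1.6
   vertex 1.5 1.0 1.5
  endloop
 endfacet
 facet normal -0.065 -0.760 -0.647
  outer loop
   vertex 0.9 0.2 2.5
   vertex 1.5 1.0 1.5
   vertex 3.7 0.3 2.1
  endloop
 endfacet
 facet normal 0.431 -0.328 0.841
  outer loop
   vertex 1.9 0.5 3.1
   vertex 3.7 0.3 2.1
   vertex 4.0 3.0 3.0
  endloop
 endfacet
 facet normal 0.135 -0.074 0.988
  outer loop
   vertex 1.9 0.5 3.1
   vertex 4.0 3.0 3.0
   vertex 1.7 2.8 3.3
  endloop
 endfacet
 facet normal 0.081 -0.939 0.334
  outer loop
   vertex 1.9 0.5 3.1
   vertex 0.9 0.2 2.5
   vertex 3.7 0.3 2.1
  endloop
 endfacet
 facet normal -0.485 -0.118 0.867
  outer loop
   vertex 1.9 0.5 3.1
   vertex 1.7 2.8 3.3
   vertex 0.9 0.2 2.5
  endloop
 endfacet
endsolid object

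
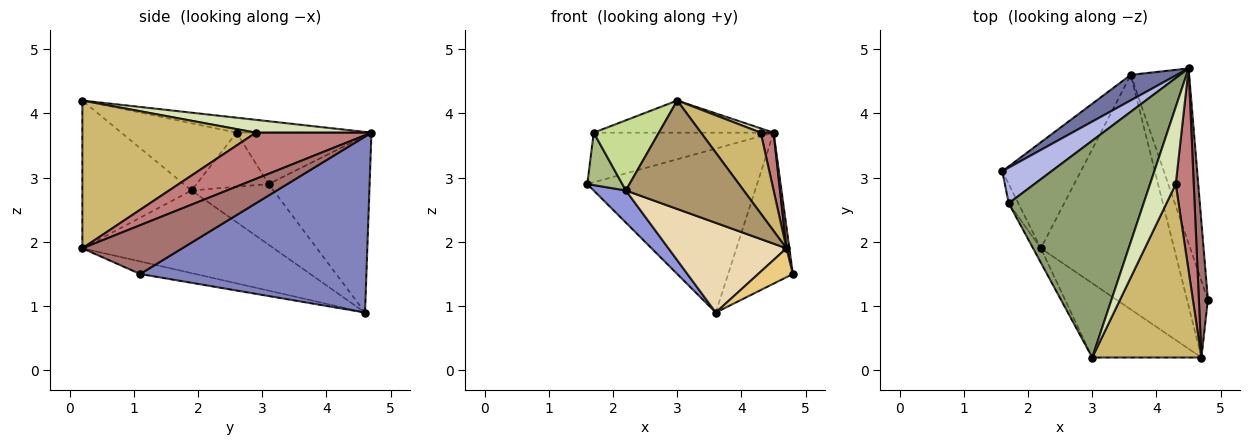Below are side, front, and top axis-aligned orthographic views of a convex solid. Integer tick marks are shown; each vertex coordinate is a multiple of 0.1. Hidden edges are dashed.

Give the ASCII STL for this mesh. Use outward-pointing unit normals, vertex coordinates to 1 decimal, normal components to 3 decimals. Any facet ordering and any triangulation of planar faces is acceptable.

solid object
 facet normal -0.507 0.852 0.132
  outer loop
   vertex 3.6 4.6 0.9
   vertex 1.6 3.1 2.9
   vertex 4.5 4.7 3.7
  endloop
 endfacet
 facet normal 0.916 0.262 -0.304
  outer loop
   vertex 3.6 4.6 0.9
   vertex 4.5 4.7 3.7
   vertex 4.8 1.1 1.5
  endloop
 endfacet
 facet normal -0.595 -0.233 -0.769
  outer loop
   vertex 2.2 1.9 2.8
   vertex 1.6 3.1 2.9
   vertex 3.6 4.6 0.9
  endloop
 endfacet
 facet normal -0.520 0.694 0.498
  outer loop
   vertex 1.7 2.6 3.7
   vertex 4.5 4.7 3.7
   vertex 1.6 3.1 2.9
  endloop
 endfacet
 facet normal -0.109 0.146 0.983
  outer loop
   vertex 1.7 2.6 3.7
   vertex 3.0 0.2 4.2
   vertex 4.5 4.7 3.7
  endloop
 endfacet
 facet normal -0.888 -0.431 -0.158
  outer loop
   vertex 1.7 2.6 3.7
   vertex 1.6 3.1 2.9
   vertex 2.2 1.9 2.8
  endloop
 endfacet
 facet normal -0.866 -0.490 -0.100
  outer loop
   vertex 1.7 2.6 3.7
   vertex 2.2 1.9 2.8
   vertex 3.0 0.2 4.2
  endloop
 endfacet
 facet normal 0.447 -0.050 0.893
  outer loop
   vertex 4.3 2.9 3.7
   vertex 4.5 4.7 3.7
   vertex 3.0 0.2 4.2
  endloop
 endfacet
 facet normal -0.607 -0.655 -0.449
  outer loop
   vertex 4.7 0.2 1.9
   vertex 3.0 0.2 4.2
   vertex 2.2 1.9 2.8
  endloop
 endfacet
 facet normal 0.775 -0.267 0.573
  outer loop
   vertex 4.7 0.2 1.9
   vertex 4.3 2.9 3.7
   vertex 3.0 0.2 4.2
  endloop
 endfacet
 facet normal -0.490 -0.308 -0.815
  outer loop
   vertex 4.7 0.2 1.9
   vertex 3.6 4.6 0.9
   vertex 4.8 1.1 1.5
  endloop
 endfacet
 facet normal -0.501 -0.309 -0.808
  outer loop
   vertex 4.7 0.2 1.9
   vertex 2.2 1.9 2.8
   vertex 3.6 4.6 0.9
  endloop
 endfacet
 facet normal 0.983 -0.029 0.181
  outer loop
   vertex 4.7 0.2 1.9
   vertex 4.8 1.1 1.5
   vertex 4.5 4.7 3.7
  endloop
 endfacet
 facet normal 0.927 -0.103 0.361
  outer loop
   vertex 4.7 0.2 1.9
   vertex 4.5 4.7 3.7
   vertex 4.3 2.9 3.7
  endloop
 endfacet
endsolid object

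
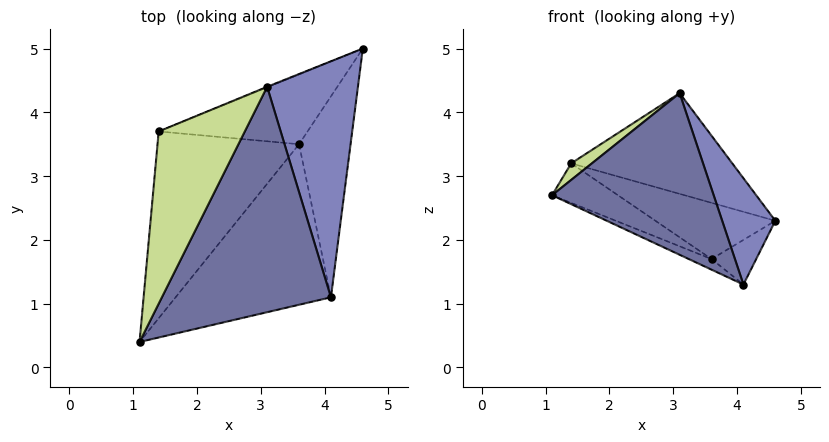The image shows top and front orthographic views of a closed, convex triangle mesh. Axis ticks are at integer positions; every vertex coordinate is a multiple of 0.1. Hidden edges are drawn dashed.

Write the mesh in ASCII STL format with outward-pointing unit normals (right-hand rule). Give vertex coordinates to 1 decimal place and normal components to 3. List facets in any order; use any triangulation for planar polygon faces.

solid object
 facet normal 0.458 -0.518 0.722
  outer loop
   vertex 3.1 4.4 4.3
   vertex 1.1 0.4 2.7
   vertex 4.1 1.1 1.3
  endloop
 endfacet
 facet normal 0.810 -0.241 0.535
  outer loop
   vertex 3.1 4.4 4.3
   vertex 4.1 1.1 1.3
   vertex 4.6 5.0 2.3
  endloop
 endfacet
 facet normal -0.434 0.060 -0.899
  outer loop
   vertex 3.6 3.5 1.7
   vertex 4.1 1.1 1.3
   vertex 1.1 0.4 2.7
  endloop
 endfacet
 facet normal 0.252 0.210 -0.945
  outer loop
   vertex 3.6 3.5 1.7
   vertex 4.6 5.0 2.3
   vertex 4.1 1.1 1.3
  endloop
 endfacet
 facet normal -0.378 0.926 -0.006
  outer loop
   vertex 1.4 3.7 3.2
   vertex 3.1 4.4 4.3
   vertex 4.6 5.0 2.3
  endloop
 endfacet
 facet normal -0.428 0.567 -0.704
  outer loop
   vertex 1.4 3.7 3.2
   vertex 4.6 5.0 2.3
   vertex 3.6 3.5 1.7
  endloop
 endfacet
 facet normal -0.517 -0.082 0.852
  outer loop
   vertex 1.4 3.7 3.2
   vertex 1.1 0.4 2.7
   vertex 3.1 4.4 4.3
  endloop
 endfacet
 facet normal -0.544 0.174 -0.821
  outer loop
   vertex 1.4 3.7 3.2
   vertex 3.6 3.5 1.7
   vertex 1.1 0.4 2.7
  endloop
 endfacet
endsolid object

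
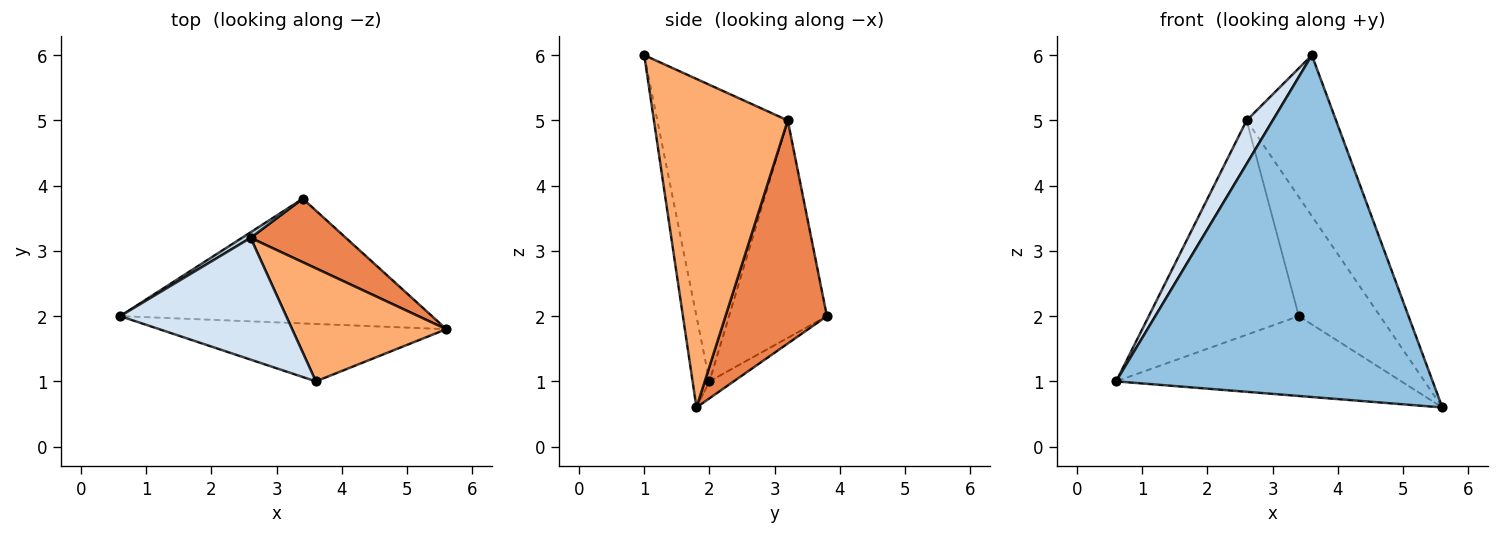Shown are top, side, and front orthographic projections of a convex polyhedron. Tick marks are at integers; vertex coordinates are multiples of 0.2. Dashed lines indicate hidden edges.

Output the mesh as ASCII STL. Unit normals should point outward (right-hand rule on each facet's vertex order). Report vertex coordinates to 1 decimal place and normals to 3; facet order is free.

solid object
 facet normal -0.046 0.539 -0.841
  outer loop
   vertex 3.4 3.8 2.0
   vertex 5.6 1.8 0.6
   vertex 0.6 2.0 1.0
  endloop
 endfacet
 facet normal -0.053 -0.985 -0.165
  outer loop
   vertex 3.6 1.0 6.0
   vertex 0.6 2.0 1.0
   vertex 5.6 1.8 0.6
  endloop
 endfacet
 facet normal -0.546 0.837 0.022
  outer loop
   vertex 2.6 3.2 5.0
   vertex 3.4 3.8 2.0
   vertex 0.6 2.0 1.0
  endloop
 endfacet
 facet normal -0.860 -0.172 0.481
  outer loop
   vertex 2.6 3.2 5.0
   vertex 0.6 2.0 1.0
   vertex 3.6 1.0 6.0
  endloop
 endfacet
 facet normal 0.740 0.593 0.316
  outer loop
   vertex 2.6 3.2 5.0
   vertex 5.6 1.8 0.6
   vertex 3.4 3.8 2.0
  endloop
 endfacet
 facet normal 0.775 0.517 0.364
  outer loop
   vertex 2.6 3.2 5.0
   vertex 3.6 1.0 6.0
   vertex 5.6 1.8 0.6
  endloop
 endfacet
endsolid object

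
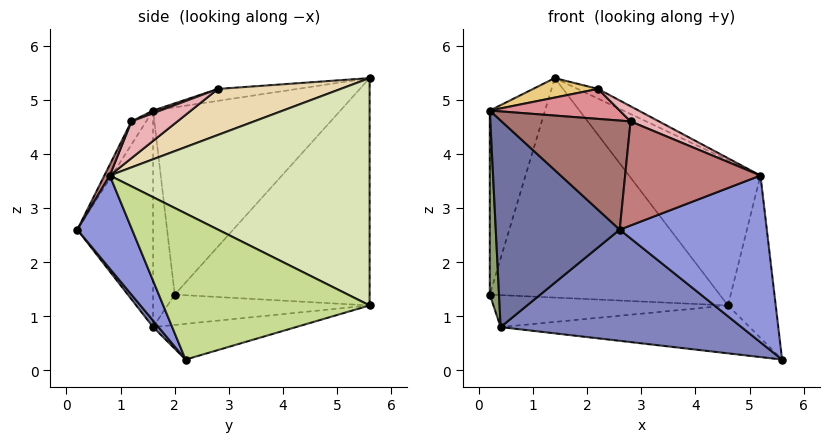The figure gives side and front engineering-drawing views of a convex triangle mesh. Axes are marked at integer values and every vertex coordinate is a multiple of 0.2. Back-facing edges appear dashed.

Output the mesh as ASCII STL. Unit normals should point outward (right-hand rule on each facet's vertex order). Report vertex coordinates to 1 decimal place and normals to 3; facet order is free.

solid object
 facet normal -0.521 -0.853 -0.026
  outer loop
   vertex 0.4 1.6 0.8
   vertex 2.6 0.2 2.6
   vertex 0.2 1.6 4.8
  endloop
 endfacet
 facet normal 0.018 -0.779 -0.627
  outer loop
   vertex 0.4 1.6 0.8
   vertex 5.6 2.2 0.2
   vertex 2.6 0.2 2.6
  endloop
 endfacet
 facet normal 0.330 -0.886 -0.326
  outer loop
   vertex 5.2 0.8 3.6
   vertex 2.6 0.2 2.6
   vertex 5.6 2.2 0.2
  endloop
 endfacet
 facet normal -0.959 0.283 0.033
  outer loop
   vertex 0.2 2.0 1.4
   vertex 0.2 1.6 4.8
   vertex 1.4 5.6 5.4
  endloop
 endfacet
 facet normal -0.919 -0.391 -0.046
  outer loop
   vertex 0.2 2.0 1.4
   vertex 0.4 1.6 0.8
   vertex 0.2 1.6 4.8
  endloop
 endfacet
 facet normal -0.139 0.242 -0.960
  outer loop
   vertex 4.6 5.6 1.2
   vertex 5.6 2.2 0.2
   vertex 0.4 1.6 0.8
  endloop
 endfacet
 facet normal 0.954 0.221 0.203
  outer loop
   vertex 4.6 5.6 1.2
   vertex 5.2 0.8 3.6
   vertex 5.6 2.2 0.2
  endloop
 endfacet
 facet normal 0.738 0.373 0.562
  outer loop
   vertex 4.6 5.6 1.2
   vertex 1.4 5.6 5.4
   vertex 5.2 0.8 3.6
  endloop
 endfacet
 facet normal -0.580 0.684 -0.442
  outer loop
   vertex 4.6 5.6 1.2
   vertex 0.2 2.0 1.4
   vertex 1.4 5.6 5.4
  endloop
 endfacet
 facet normal -0.529 0.614 -0.586
  outer loop
   vertex 4.6 5.6 1.2
   vertex 0.4 1.6 0.8
   vertex 0.2 2.0 1.4
  endloop
 endfacet
 facet normal -0.132 -0.108 0.985
  outer loop
   vertex 2.2 2.8 5.2
   vertex 1.4 5.6 5.4
   vertex 0.2 1.6 4.8
  endloop
 endfacet
 facet normal 0.513 0.085 0.854
  outer loop
   vertex 2.2 2.8 5.2
   vertex 5.2 0.8 3.6
   vertex 1.4 5.6 5.4
  endloop
 endfacet
 facet normal -0.101 -0.886 0.453
  outer loop
   vertex 2.8 1.2 4.6
   vertex 0.2 1.6 4.8
   vertex 2.6 0.2 2.6
  endloop
 endfacet
 facet normal 0.036 -0.895 0.444
  outer loop
   vertex 2.8 1.2 4.6
   vertex 2.6 0.2 2.6
   vertex 5.2 0.8 3.6
  endloop
 endfacet
 facet normal 0.019 -0.345 0.938
  outer loop
   vertex 2.8 1.2 4.6
   vertex 2.2 2.8 5.2
   vertex 0.2 1.6 4.8
  endloop
 endfacet
 facet normal 0.345 -0.213 0.914
  outer loop
   vertex 2.8 1.2 4.6
   vertex 5.2 0.8 3.6
   vertex 2.2 2.8 5.2
  endloop
 endfacet
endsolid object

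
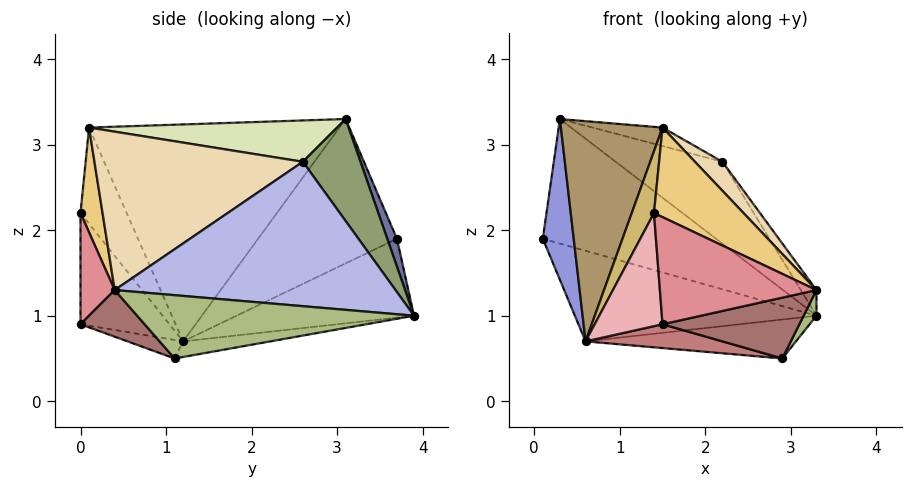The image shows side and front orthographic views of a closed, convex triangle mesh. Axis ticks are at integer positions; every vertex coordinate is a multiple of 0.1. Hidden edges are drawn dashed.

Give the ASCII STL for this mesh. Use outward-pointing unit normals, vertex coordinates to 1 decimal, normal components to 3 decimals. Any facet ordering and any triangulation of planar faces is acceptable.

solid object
 facet normal 0.051 0.921 0.387
  outer loop
   vertex 0.3 3.1 3.3
   vertex 3.3 3.9 1.0
   vertex 0.1 3.7 1.9
  endloop
 endfacet
 facet normal -0.273 0.371 -0.887
  outer loop
   vertex 0.6 1.2 0.7
   vertex 0.1 3.7 1.9
   vertex 3.3 3.9 1.0
  endloop
 endfacet
 facet normal -0.975 -0.217 0.046
  outer loop
   vertex 0.6 1.2 0.7
   vertex 0.3 3.1 3.3
   vertex 0.1 3.7 1.9
  endloop
 endfacet
 facet normal 0.837 0.047 0.545
  outer loop
   vertex 2.2 2.6 2.8
   vertex 3.3 0.4 1.3
   vertex 3.3 3.9 1.0
  endloop
 endfacet
 facet normal 0.349 0.646 0.679
  outer loop
   vertex 2.2 2.6 2.8
   vertex 3.3 3.9 1.0
   vertex 0.3 3.1 3.3
  endloop
 endfacet
 facet normal 0.879 -0.041 -0.475
  outer loop
   vertex 2.9 1.1 0.5
   vertex 3.3 3.9 1.0
   vertex 3.3 0.4 1.3
  endloop
 endfacet
 facet normal -0.077 0.186 -0.980
  outer loop
   vertex 2.9 1.1 0.5
   vertex 0.6 1.2 0.7
   vertex 3.3 3.9 1.0
  endloop
 endfacet
 facet normal 0.273 0.077 0.959
  outer loop
   vertex 1.5 0.1 3.2
   vertex 2.2 2.6 2.8
   vertex 0.3 3.1 3.3
  endloop
 endfacet
 facet normal -0.914 -0.371 0.166
  outer loop
   vertex 1.5 0.1 3.2
   vertex 0.3 3.1 3.3
   vertex 0.6 1.2 0.7
  endloop
 endfacet
 facet normal -0.893 -0.430 0.132
  outer loop
   vertex 1.5 0.1 3.2
   vertex 0.6 1.2 0.7
   vertex 1.4 0.0 2.2
  endloop
 endfacet
 facet normal 0.238 -0.968 0.073
  outer loop
   vertex 1.5 0.1 3.2
   vertex 1.4 0.0 2.2
   vertex 3.3 0.4 1.3
  endloop
 endfacet
 facet normal 0.730 -0.096 0.677
  outer loop
   vertex 1.5 0.1 3.2
   vertex 3.3 0.4 1.3
   vertex 2.2 2.6 2.8
  endloop
 endfacet
 facet normal 0.299 -0.639 -0.709
  outer loop
   vertex 1.5 0.0 0.9
   vertex 2.9 1.1 0.5
   vertex 3.3 0.4 1.3
  endloop
 endfacet
 facet normal -0.094 -0.232 -0.968
  outer loop
   vertex 1.5 0.0 0.9
   vertex 0.6 1.2 0.7
   vertex 2.9 1.1 0.5
  endloop
 endfacet
 facet normal 0.213 -0.977 0.016
  outer loop
   vertex 1.5 0.0 0.9
   vertex 3.3 0.4 1.3
   vertex 1.4 0.0 2.2
  endloop
 endfacet
 facet normal -0.794 -0.605 -0.061
  outer loop
   vertex 1.5 0.0 0.9
   vertex 1.4 0.0 2.2
   vertex 0.6 1.2 0.7
  endloop
 endfacet
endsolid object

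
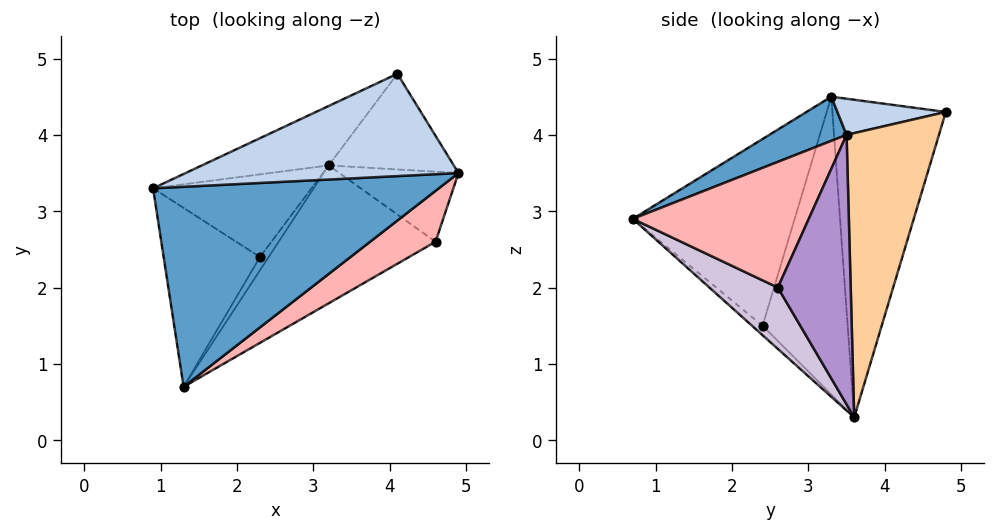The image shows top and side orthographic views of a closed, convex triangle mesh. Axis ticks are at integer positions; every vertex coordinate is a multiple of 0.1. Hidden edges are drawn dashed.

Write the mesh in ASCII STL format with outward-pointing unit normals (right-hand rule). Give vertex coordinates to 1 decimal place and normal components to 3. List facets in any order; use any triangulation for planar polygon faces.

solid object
 facet normal 0.132 -0.505 0.853
  outer loop
   vertex 1.3 0.7 2.9
   vertex 4.9 3.5 4.0
   vertex 0.9 3.3 4.5
  endloop
 endfacet
 facet normal 0.130 -0.146 0.981
  outer loop
   vertex 4.1 4.8 4.3
   vertex 0.9 3.3 4.5
   vertex 4.9 3.5 4.0
  endloop
 endfacet
 facet normal -0.427 0.888 -0.170
  outer loop
   vertex 4.1 4.8 4.3
   vertex 3.2 3.6 0.3
   vertex 0.9 3.3 4.5
  endloop
 endfacet
 facet normal 0.765 0.549 -0.337
  outer loop
   vertex 4.1 4.8 4.3
   vertex 4.9 3.5 4.0
   vertex 3.2 3.6 0.3
  endloop
 endfacet
 facet normal -0.880 0.144 -0.454
  outer loop
   vertex 2.3 2.4 1.5
   vertex 1.3 0.7 2.9
   vertex 0.9 3.3 4.5
  endloop
 endfacet
 facet normal -0.867 0.189 -0.461
  outer loop
   vertex 2.3 2.4 1.5
   vertex 0.9 3.3 4.5
   vertex 3.2 3.6 0.3
  endloop
 endfacet
 facet normal -0.732 -0.122 -0.671
  outer loop
   vertex 2.3 2.4 1.5
   vertex 3.2 3.6 0.3
   vertex 1.3 0.7 2.9
  endloop
 endfacet
 facet normal 0.535 -0.797 0.279
  outer loop
   vertex 4.6 2.6 2.0
   vertex 4.9 3.5 4.0
   vertex 1.3 0.7 2.9
  endloop
 endfacet
 facet normal 0.787 0.510 -0.348
  outer loop
   vertex 4.6 2.6 2.0
   vertex 3.2 3.6 0.3
   vertex 4.9 3.5 4.0
  endloop
 endfacet
 facet normal 0.248 -0.732 -0.635
  outer loop
   vertex 4.6 2.6 2.0
   vertex 1.3 0.7 2.9
   vertex 3.2 3.6 0.3
  endloop
 endfacet
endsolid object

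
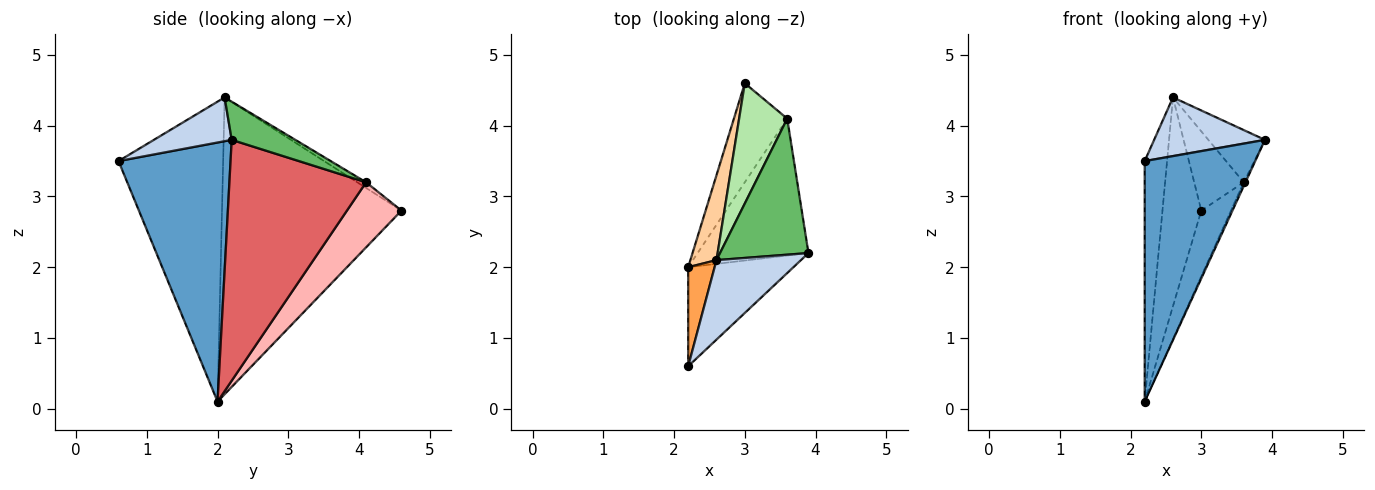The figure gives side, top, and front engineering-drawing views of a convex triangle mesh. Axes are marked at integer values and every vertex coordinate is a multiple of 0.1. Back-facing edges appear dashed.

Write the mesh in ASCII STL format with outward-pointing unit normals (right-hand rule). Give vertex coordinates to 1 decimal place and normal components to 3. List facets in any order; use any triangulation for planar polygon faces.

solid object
 facet normal 0.684 -0.675 -0.278
  outer loop
   vertex 2.2 2.0 0.1
   vertex 3.9 2.2 3.8
   vertex 2.2 0.6 3.5
  endloop
 endfacet
 facet normal 0.385 -0.548 0.743
  outer loop
   vertex 2.6 2.1 4.4
   vertex 2.2 0.6 3.5
   vertex 3.9 2.2 3.8
  endloop
 endfacet
 facet normal -0.974 0.208 0.086
  outer loop
   vertex 2.6 2.1 4.4
   vertex 2.2 2.0 0.1
   vertex 2.2 0.6 3.5
  endloop
 endfacet
 facet normal -0.974 0.211 0.086
  outer loop
   vertex 2.6 2.1 4.4
   vertex 3.0 4.6 2.8
   vertex 2.2 2.0 0.1
  endloop
 endfacet
 facet normal 0.374 0.332 0.866
  outer loop
   vertex 3.6 4.1 3.2
   vertex 2.6 2.1 4.4
   vertex 3.9 2.2 3.8
  endloop
 endfacet
 facet normal -0.098 0.548 0.831
  outer loop
   vertex 3.6 4.1 3.2
   vertex 3.0 4.6 2.8
   vertex 2.6 2.1 4.4
  endloop
 endfacet
 facet normal 0.908 0.011 -0.418
  outer loop
   vertex 3.6 4.1 3.2
   vertex 3.9 2.2 3.8
   vertex 2.2 2.0 0.1
  endloop
 endfacet
 facet normal 0.713 0.388 -0.585
  outer loop
   vertex 3.6 4.1 3.2
   vertex 2.2 2.0 0.1
   vertex 3.0 4.6 2.8
  endloop
 endfacet
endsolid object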